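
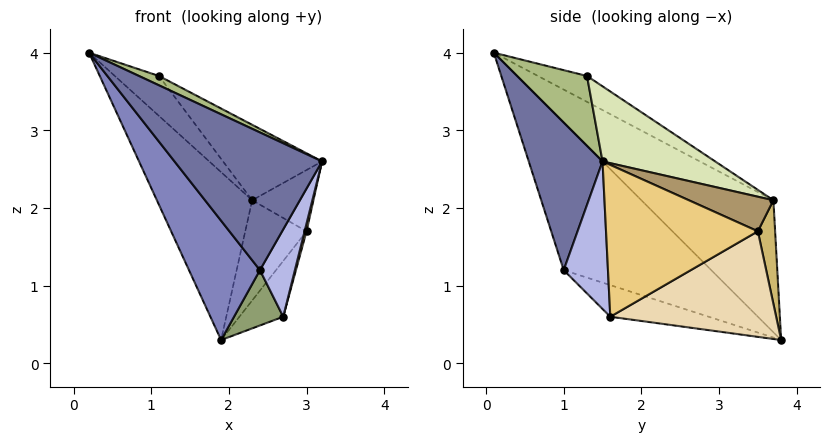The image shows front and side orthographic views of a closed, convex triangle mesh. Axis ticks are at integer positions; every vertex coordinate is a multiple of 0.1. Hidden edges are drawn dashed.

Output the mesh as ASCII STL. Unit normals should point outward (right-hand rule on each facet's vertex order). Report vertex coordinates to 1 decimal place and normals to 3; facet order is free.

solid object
 facet normal 0.446 -0.893 0.064
  outer loop
   vertex 2.4 1.0 1.2
   vertex 3.2 1.5 2.6
   vertex 0.2 0.1 4.0
  endloop
 endfacet
 facet normal -0.688 -0.331 -0.646
  outer loop
   vertex 2.4 1.0 1.2
   vertex 0.2 0.1 4.0
   vertex 1.9 3.8 0.3
  endloop
 endfacet
 facet normal -0.793 0.572 0.208
  outer loop
   vertex 2.3 3.7 2.1
   vertex 1.9 3.8 0.3
   vertex 0.2 0.1 4.0
  endloop
 endfacet
 facet normal 0.765 -0.604 -0.222
  outer loop
   vertex 2.7 1.6 0.6
   vertex 3.2 1.5 2.6
   vertex 2.4 1.0 1.2
  endloop
 endfacet
 facet normal -0.667 -0.333 -0.667
  outer loop
   vertex 2.7 1.6 0.6
   vertex 2.4 1.0 1.2
   vertex 1.9 3.8 0.3
  endloop
 endfacet
 facet normal 0.470 -0.134 0.873
  outer loop
   vertex 1.1 1.3 3.7
   vertex 0.2 0.1 4.0
   vertex 3.2 1.5 2.6
  endloop
 endfacet
 facet normal -0.679 0.611 0.407
  outer loop
   vertex 1.1 1.3 3.7
   vertex 2.3 3.7 2.1
   vertex 0.2 0.1 4.0
  endloop
 endfacet
 facet normal 0.406 0.357 0.841
  outer loop
   vertex 1.1 1.3 3.7
   vertex 3.2 1.5 2.6
   vertex 2.3 3.7 2.1
  endloop
 endfacet
 facet normal 0.538 0.390 0.747
  outer loop
   vertex 3.0 3.5 1.7
   vertex 2.3 3.7 2.1
   vertex 3.2 1.5 2.6
  endloop
 endfacet
 facet normal 0.271 0.963 -0.007
  outer loop
   vertex 3.0 3.5 1.7
   vertex 1.9 3.8 0.3
   vertex 2.3 3.7 2.1
  endloop
 endfacet
 facet normal 0.970 -0.012 -0.243
  outer loop
   vertex 3.0 3.5 1.7
   vertex 3.2 1.5 2.6
   vertex 2.7 1.6 0.6
  endloop
 endfacet
 facet normal 0.790 0.209 -0.576
  outer loop
   vertex 3.0 3.5 1.7
   vertex 2.7 1.6 0.6
   vertex 1.9 3.8 0.3
  endloop
 endfacet
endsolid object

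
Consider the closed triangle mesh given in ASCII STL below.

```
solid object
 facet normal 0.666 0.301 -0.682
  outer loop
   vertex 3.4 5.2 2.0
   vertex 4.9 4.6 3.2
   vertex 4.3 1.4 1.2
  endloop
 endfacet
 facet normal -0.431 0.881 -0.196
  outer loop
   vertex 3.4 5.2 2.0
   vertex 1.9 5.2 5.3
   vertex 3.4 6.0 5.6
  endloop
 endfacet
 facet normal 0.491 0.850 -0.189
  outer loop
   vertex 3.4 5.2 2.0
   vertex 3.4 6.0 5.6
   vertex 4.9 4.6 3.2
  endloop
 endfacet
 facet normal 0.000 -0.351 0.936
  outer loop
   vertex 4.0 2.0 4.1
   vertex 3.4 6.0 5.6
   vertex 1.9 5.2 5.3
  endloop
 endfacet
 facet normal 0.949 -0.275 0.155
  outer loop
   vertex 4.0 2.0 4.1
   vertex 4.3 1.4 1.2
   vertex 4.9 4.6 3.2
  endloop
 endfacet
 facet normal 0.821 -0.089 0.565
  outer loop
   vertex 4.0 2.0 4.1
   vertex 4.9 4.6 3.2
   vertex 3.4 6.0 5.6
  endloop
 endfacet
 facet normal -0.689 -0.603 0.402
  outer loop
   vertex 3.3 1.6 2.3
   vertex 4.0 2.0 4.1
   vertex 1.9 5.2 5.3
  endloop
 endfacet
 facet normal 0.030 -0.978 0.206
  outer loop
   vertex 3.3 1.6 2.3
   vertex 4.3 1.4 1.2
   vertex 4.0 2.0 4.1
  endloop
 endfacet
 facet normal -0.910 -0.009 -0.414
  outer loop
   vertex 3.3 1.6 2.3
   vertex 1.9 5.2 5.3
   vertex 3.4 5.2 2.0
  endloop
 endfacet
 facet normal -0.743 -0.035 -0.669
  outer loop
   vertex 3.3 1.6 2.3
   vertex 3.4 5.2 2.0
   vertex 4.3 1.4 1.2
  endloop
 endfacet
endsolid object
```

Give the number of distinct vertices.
7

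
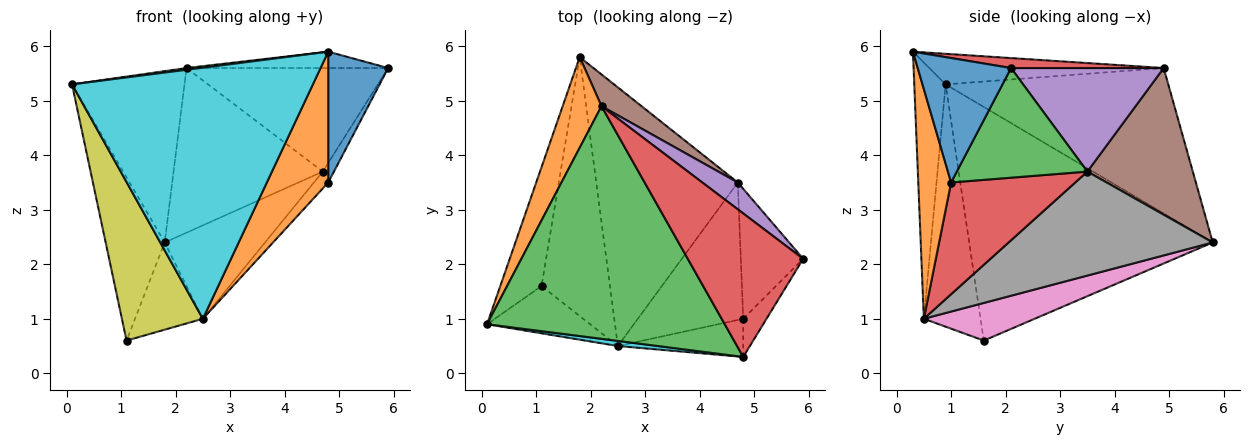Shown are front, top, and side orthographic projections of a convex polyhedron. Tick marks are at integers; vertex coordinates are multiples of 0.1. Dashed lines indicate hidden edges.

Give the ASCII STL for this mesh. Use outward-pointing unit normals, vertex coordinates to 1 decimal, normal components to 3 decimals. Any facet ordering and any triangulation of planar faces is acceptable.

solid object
 facet normal -0.958 0.232 -0.169
  outer loop
   vertex 1.1 1.6 0.6
   vertex 0.1 0.9 5.3
   vertex 1.8 5.8 2.4
  endloop
 endfacet
 facet normal -0.868 0.438 0.232
  outer loop
   vertex 2.2 4.9 5.6
   vertex 1.8 5.8 2.4
   vertex 0.1 0.9 5.3
  endloop
 endfacet
 facet normal -0.128 -0.007 0.992
  outer loop
   vertex 4.8 0.3 5.9
   vertex 2.2 4.9 5.6
   vertex 0.1 0.9 5.3
  endloop
 endfacet
 facet normal 0.085 0.113 0.990
  outer loop
   vertex 4.8 0.3 5.9
   vertex 5.9 2.1 5.6
   vertex 2.2 4.9 5.6
  endloop
 endfacet
 facet normal 0.591 0.781 0.202
  outer loop
   vertex 4.7 3.5 3.7
   vertex 2.2 4.9 5.6
   vertex 5.9 2.1 5.6
  endloop
 endfacet
 facet normal 0.570 0.807 0.156
  outer loop
   vertex 4.7 3.5 3.7
   vertex 1.8 5.8 2.4
   vertex 2.2 4.9 5.6
  endloop
 endfacet
 facet normal 0.462 0.283 -0.840
  outer loop
   vertex 2.5 0.5 1.0
   vertex 1.1 1.6 0.6
   vertex 1.8 5.8 2.4
  endloop
 endfacet
 facet normal 0.569 0.279 -0.774
  outer loop
   vertex 2.5 0.5 1.0
   vertex 1.8 5.8 2.4
   vertex 4.7 3.5 3.7
  endloop
 endfacet
 facet normal -0.557 -0.796 -0.237
  outer loop
   vertex 2.5 0.5 1.0
   vertex 0.1 0.9 5.3
   vertex 1.1 1.6 0.6
  endloop
 endfacet
 facet normal -0.129 -0.991 0.020
  outer loop
   vertex 2.5 0.5 1.0
   vertex 4.8 0.3 5.9
   vertex 0.1 0.9 5.3
  endloop
 endfacet
 facet normal 0.831 -0.534 -0.156
  outer loop
   vertex 4.8 1.0 3.5
   vertex 5.9 2.1 5.6
   vertex 4.8 0.3 5.9
  endloop
 endfacet
 facet normal 0.456 -0.854 -0.249
  outer loop
   vertex 4.8 1.0 3.5
   vertex 4.8 0.3 5.9
   vertex 2.5 0.5 1.0
  endloop
 endfacet
 facet normal 0.867 0.074 -0.493
  outer loop
   vertex 4.8 1.0 3.5
   vertex 4.7 3.5 3.7
   vertex 5.9 2.1 5.6
  endloop
 endfacet
 facet normal 0.725 0.084 -0.684
  outer loop
   vertex 4.8 1.0 3.5
   vertex 2.5 0.5 1.0
   vertex 4.7 3.5 3.7
  endloop
 endfacet
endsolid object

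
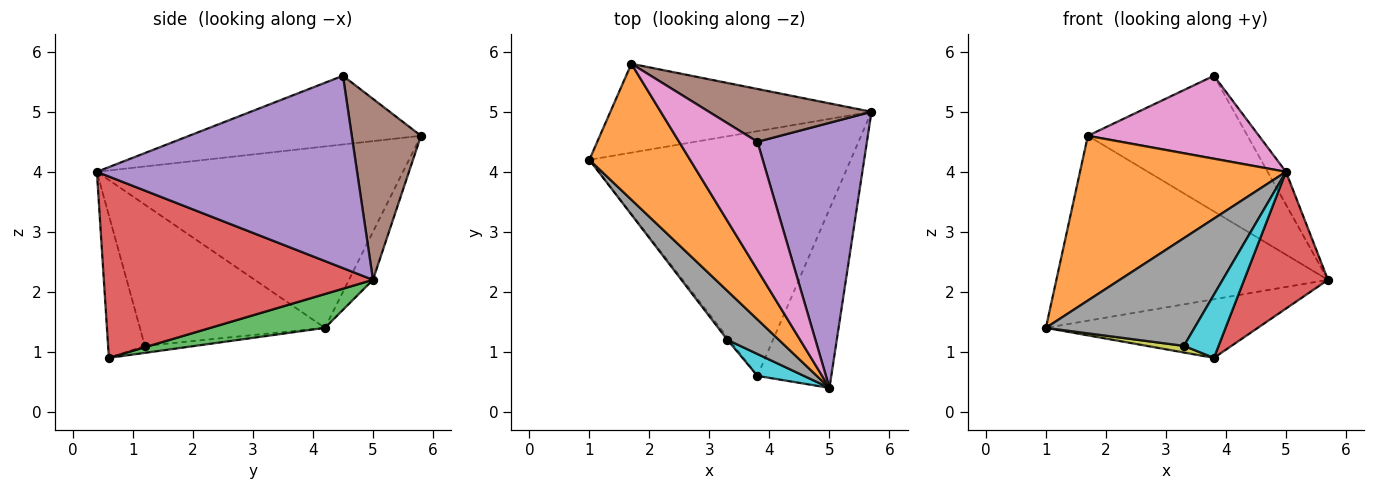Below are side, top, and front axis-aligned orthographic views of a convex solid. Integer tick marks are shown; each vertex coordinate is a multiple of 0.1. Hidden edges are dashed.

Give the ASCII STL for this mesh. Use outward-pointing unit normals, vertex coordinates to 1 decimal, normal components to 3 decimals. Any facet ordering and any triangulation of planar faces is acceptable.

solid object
 facet normal -0.079 0.898 -0.432
  outer loop
   vertex 1.7 5.8 4.6
   vertex 5.7 5.0 2.2
   vertex 1.0 4.2 1.4
  endloop
 endfacet
 facet normal -0.754 -0.507 0.418
  outer loop
   vertex 1.7 5.8 4.6
   vertex 1.0 4.2 1.4
   vertex 5.0 0.4 4.0
  endloop
 endfacet
 facet normal 0.125 0.231 -0.965
  outer loop
   vertex 3.8 0.6 0.9
   vertex 1.0 4.2 1.4
   vertex 5.7 5.0 2.2
  endloop
 endfacet
 facet normal 0.890 -0.277 -0.362
  outer loop
   vertex 3.8 0.6 0.9
   vertex 5.7 5.0 2.2
   vertex 5.0 0.4 4.0
  endloop
 endfacet
 facet normal 0.867 0.061 0.494
  outer loop
   vertex 3.8 4.5 5.6
   vertex 5.0 0.4 4.0
   vertex 5.7 5.0 2.2
  endloop
 endfacet
 facet normal 0.375 0.864 0.336
  outer loop
   vertex 3.8 4.5 5.6
   vertex 5.7 5.0 2.2
   vertex 1.7 5.8 4.6
  endloop
 endfacet
 facet normal -0.593 -0.437 0.676
  outer loop
   vertex 3.8 4.5 5.6
   vertex 1.7 5.8 4.6
   vertex 5.0 0.4 4.0
  endloop
 endfacet
 facet normal -0.750 -0.602 0.273
  outer loop
   vertex 3.3 1.2 1.1
   vertex 5.0 0.4 4.0
   vertex 1.0 4.2 1.4
  endloop
 endfacet
 facet normal -0.784 -0.579 -0.224
  outer loop
   vertex 3.3 1.2 1.1
   vertex 1.0 4.2 1.4
   vertex 3.8 0.6 0.9
  endloop
 endfacet
 facet normal -0.708 -0.667 0.231
  outer loop
   vertex 3.3 1.2 1.1
   vertex 3.8 0.6 0.9
   vertex 5.0 0.4 4.0
  endloop
 endfacet
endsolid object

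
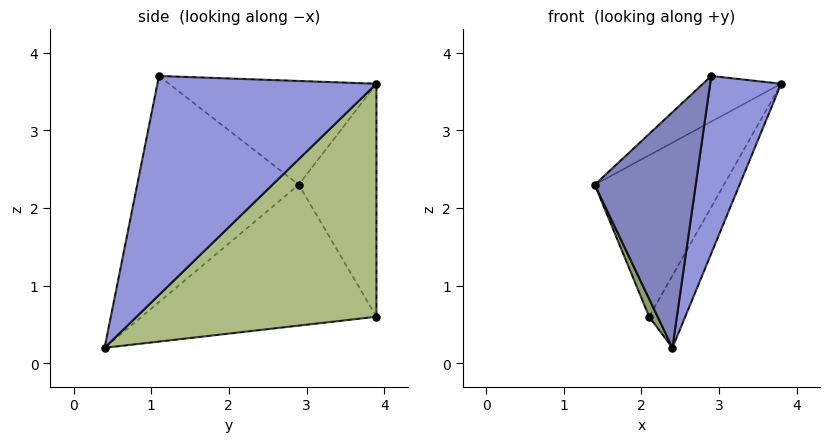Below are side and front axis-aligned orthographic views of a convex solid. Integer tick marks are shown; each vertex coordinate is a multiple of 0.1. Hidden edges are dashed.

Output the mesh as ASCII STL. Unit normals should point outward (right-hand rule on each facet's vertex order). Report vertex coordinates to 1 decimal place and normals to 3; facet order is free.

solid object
 facet normal -0.530 0.200 0.824
  outer loop
   vertex 2.9 1.1 3.7
   vertex 3.8 3.9 3.6
   vertex 1.4 2.9 2.3
  endloop
 endfacet
 facet normal -0.827 -0.517 0.222
  outer loop
   vertex 2.9 1.1 3.7
   vertex 1.4 2.9 2.3
   vertex 2.4 0.4 0.2
  endloop
 endfacet
 facet normal 0.949 -0.308 -0.074
  outer loop
   vertex 2.9 1.1 3.7
   vertex 2.4 0.4 0.2
   vertex 3.8 3.9 3.6
  endloop
 endfacet
 facet normal -0.495 0.823 0.280
  outer loop
   vertex 2.1 3.9 0.6
   vertex 1.4 2.9 2.3
   vertex 3.8 3.9 3.6
  endloop
 endfacet
 facet normal -0.917 -0.033 -0.397
  outer loop
   vertex 2.1 3.9 0.6
   vertex 2.4 0.4 0.2
   vertex 1.4 2.9 2.3
  endloop
 endfacet
 facet normal 0.863 0.130 -0.489
  outer loop
   vertex 2.1 3.9 0.6
   vertex 3.8 3.9 3.6
   vertex 2.4 0.4 0.2
  endloop
 endfacet
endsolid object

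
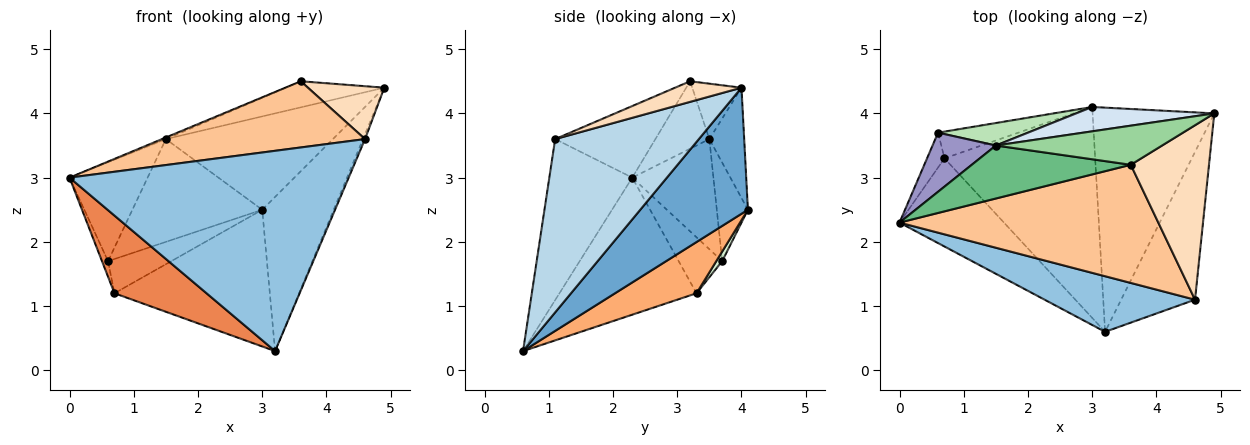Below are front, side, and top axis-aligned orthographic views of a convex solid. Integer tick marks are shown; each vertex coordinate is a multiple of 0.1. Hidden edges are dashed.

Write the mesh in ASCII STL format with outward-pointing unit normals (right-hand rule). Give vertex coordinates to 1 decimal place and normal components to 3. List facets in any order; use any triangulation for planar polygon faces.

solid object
 facet normal 0.649 0.431 -0.627
  outer loop
   vertex 3.0 4.1 2.5
   vertex 4.9 4.0 4.4
   vertex 3.2 0.6 0.3
  endloop
 endfacet
 facet normal -0.275 -0.926 0.257
  outer loop
   vertex 4.6 1.1 3.6
   vertex 0.0 2.3 3.0
   vertex 3.2 0.6 0.3
  endloop
 endfacet
 facet normal 0.920 0.013 -0.392
  outer loop
   vertex 4.6 1.1 3.6
   vertex 3.2 0.6 0.3
   vertex 4.9 4.0 4.4
  endloop
 endfacet
 facet normal -0.198 0.948 0.248
  outer loop
   vertex 1.5 3.5 3.6
   vertex 4.9 4.0 4.4
   vertex 3.0 4.1 2.5
  endloop
 endfacet
 facet normal -0.701 -0.471 -0.535
  outer loop
   vertex 0.7 3.3 1.2
   vertex 3.2 0.6 0.3
   vertex 0.0 2.3 3.0
  endloop
 endfacet
 facet normal 0.274 0.523 -0.807
  outer loop
   vertex 0.7 3.3 1.2
   vertex 3.0 4.1 2.5
   vertex 3.2 0.6 0.3
  endloop
 endfacet
 facet normal -0.235 -0.475 0.848
  outer loop
   vertex 3.6 3.2 4.5
   vertex 0.0 2.3 3.0
   vertex 4.6 1.1 3.6
  endloop
 endfacet
 facet normal 0.244 -0.281 0.928
  outer loop
   vertex 3.6 3.2 4.5
   vertex 4.6 1.1 3.6
   vertex 4.9 4.0 4.4
  endloop
 endfacet
 facet normal -0.390 0.028 0.920
  outer loop
   vertex 3.6 3.2 4.5
   vertex 1.5 3.5 3.6
   vertex 0.0 2.3 3.0
  endloop
 endfacet
 facet normal -0.267 0.535 0.802
  outer loop
   vertex 3.6 3.2 4.5
   vertex 4.9 4.0 4.4
   vertex 1.5 3.5 3.6
  endloop
 endfacet
 facet normal -0.228 0.951 0.208
  outer loop
   vertex 0.6 3.7 1.7
   vertex 1.5 3.5 3.6
   vertex 3.0 4.1 2.5
  endloop
 endfacet
 facet normal 0.074 0.786 -0.614
  outer loop
   vertex 0.6 3.7 1.7
   vertex 3.0 4.1 2.5
   vertex 0.7 3.3 1.2
  endloop
 endfacet
 facet normal -0.666 0.641 0.383
  outer loop
   vertex 0.6 3.7 1.7
   vertex 0.0 2.3 3.0
   vertex 1.5 3.5 3.6
  endloop
 endfacet
 facet normal -0.946 0.132 -0.295
  outer loop
   vertex 0.6 3.7 1.7
   vertex 0.7 3.3 1.2
   vertex 0.0 2.3 3.0
  endloop
 endfacet
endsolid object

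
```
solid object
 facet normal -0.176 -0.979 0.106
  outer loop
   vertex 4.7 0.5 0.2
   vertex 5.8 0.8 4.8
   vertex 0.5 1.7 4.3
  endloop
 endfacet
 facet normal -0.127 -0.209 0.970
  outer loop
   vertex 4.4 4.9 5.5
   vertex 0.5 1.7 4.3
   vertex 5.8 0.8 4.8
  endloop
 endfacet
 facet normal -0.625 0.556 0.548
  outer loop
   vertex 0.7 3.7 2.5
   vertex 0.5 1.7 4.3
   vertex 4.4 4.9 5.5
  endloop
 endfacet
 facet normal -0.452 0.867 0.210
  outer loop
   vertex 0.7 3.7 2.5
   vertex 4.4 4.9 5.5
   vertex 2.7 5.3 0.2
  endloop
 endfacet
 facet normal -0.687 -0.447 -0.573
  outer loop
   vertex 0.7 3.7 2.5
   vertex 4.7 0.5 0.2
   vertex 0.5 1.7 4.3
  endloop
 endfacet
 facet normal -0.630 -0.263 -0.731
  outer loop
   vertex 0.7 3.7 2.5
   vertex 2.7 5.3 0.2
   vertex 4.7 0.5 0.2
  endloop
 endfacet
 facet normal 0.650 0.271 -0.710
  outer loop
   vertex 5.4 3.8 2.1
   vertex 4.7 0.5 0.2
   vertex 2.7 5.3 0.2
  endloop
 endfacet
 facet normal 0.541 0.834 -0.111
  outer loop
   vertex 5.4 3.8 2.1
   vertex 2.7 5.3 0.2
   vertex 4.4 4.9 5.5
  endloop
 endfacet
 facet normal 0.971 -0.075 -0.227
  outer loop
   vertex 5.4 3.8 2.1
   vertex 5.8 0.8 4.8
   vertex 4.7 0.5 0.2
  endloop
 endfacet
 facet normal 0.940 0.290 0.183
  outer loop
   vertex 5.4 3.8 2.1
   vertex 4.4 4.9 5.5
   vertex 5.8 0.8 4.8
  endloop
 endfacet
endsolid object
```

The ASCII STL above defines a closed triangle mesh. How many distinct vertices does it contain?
7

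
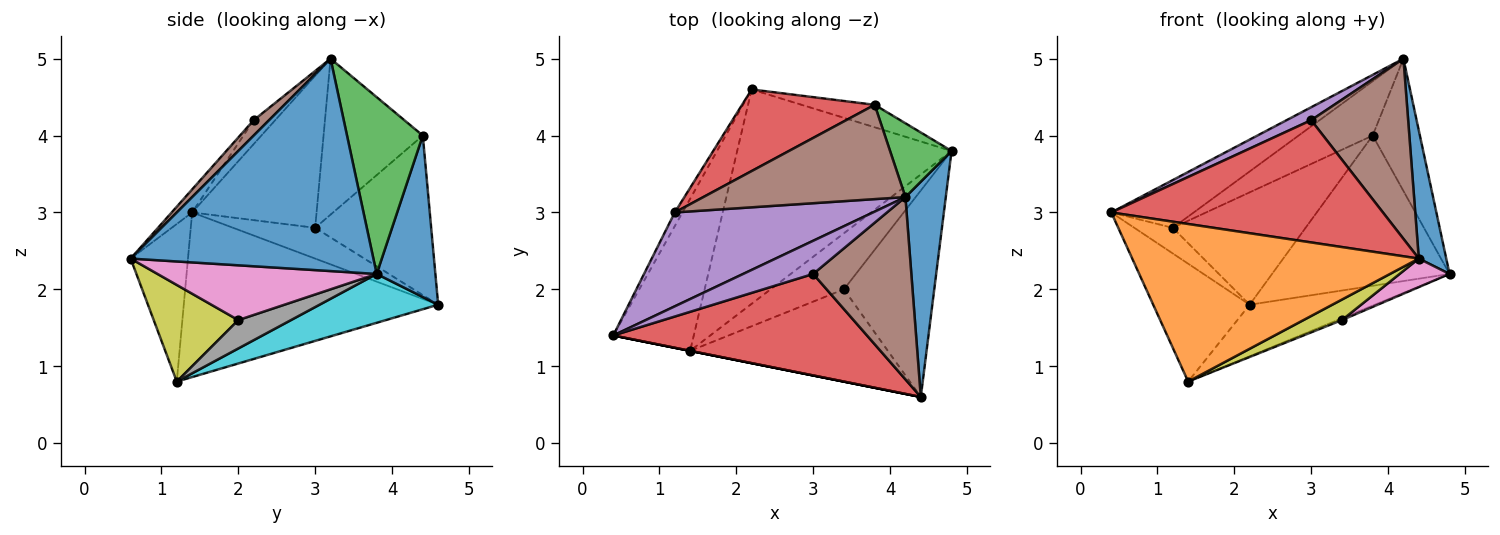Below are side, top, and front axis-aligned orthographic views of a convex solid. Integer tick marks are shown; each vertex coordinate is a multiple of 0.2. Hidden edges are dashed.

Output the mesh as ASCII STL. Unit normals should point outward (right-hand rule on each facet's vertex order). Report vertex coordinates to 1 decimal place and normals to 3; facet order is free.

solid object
 facet normal 0.976 -0.110 0.186
  outer loop
   vertex 4.2 3.2 5.0
   vertex 4.4 0.6 2.4
   vertex 4.8 3.8 2.2
  endloop
 endfacet
 facet normal -0.196 -0.981 0.000
  outer loop
   vertex 1.4 1.2 0.8
   vertex 4.4 0.6 2.4
   vertex 0.4 1.4 3.0
  endloop
 endfacet
 facet normal 0.814 0.507 0.283
  outer loop
   vertex 3.8 4.4 4.0
   vertex 4.2 3.2 5.0
   vertex 4.8 3.8 2.2
  endloop
 endfacet
 facet normal -0.058 -0.768 0.638
  outer loop
   vertex 3.0 2.2 4.2
   vertex 0.4 1.4 3.0
   vertex 4.4 0.6 2.4
  endloop
 endfacet
 facet normal -0.303 -0.346 0.888
  outer loop
   vertex 3.0 2.2 4.2
   vertex 4.2 3.2 5.0
   vertex 0.4 1.4 3.0
  endloop
 endfacet
 facet normal 0.111 -0.698 0.707
  outer loop
   vertex 3.0 2.2 4.2
   vertex 4.4 0.6 2.4
   vertex 4.2 3.2 5.0
  endloop
 endfacet
 facet normal 0.515 -0.117 -0.849
  outer loop
   vertex 3.4 2.0 1.6
   vertex 4.8 3.8 2.2
   vertex 4.4 0.6 2.4
  endloop
 endfacet
 facet normal 0.361 0.030 -0.932
  outer loop
   vertex 3.4 2.0 1.6
   vertex 1.4 1.2 0.8
   vertex 4.8 3.8 2.2
  endloop
 endfacet
 facet normal 0.431 -0.196 -0.881
  outer loop
   vertex 3.4 2.0 1.6
   vertex 4.4 0.6 2.4
   vertex 1.4 1.2 0.8
  endloop
 endfacet
 facet normal 0.216 0.228 -0.949
  outer loop
   vertex 2.2 4.6 1.8
   vertex 4.8 3.8 2.2
   vertex 1.4 1.2 0.8
  endloop
 endfacet
 facet normal 0.311 0.940 -0.141
  outer loop
   vertex 2.2 4.6 1.8
   vertex 3.8 4.4 4.0
   vertex 4.8 3.8 2.2
  endloop
 endfacet
 facet normal -0.850 0.322 -0.416
  outer loop
   vertex 2.2 4.6 1.8
   vertex 1.4 1.2 0.8
   vertex 0.4 1.4 3.0
  endloop
 endfacet
 facet normal -0.883 0.414 -0.221
  outer loop
   vertex 1.2 3.0 2.8
   vertex 2.2 4.6 1.8
   vertex 0.4 1.4 3.0
  endloop
 endfacet
 facet normal -0.577 0.661 0.480
  outer loop
   vertex 1.2 3.0 2.8
   vertex 3.8 4.4 4.0
   vertex 2.2 4.6 1.8
  endloop
 endfacet
 facet normal -0.564 0.374 0.736
  outer loop
   vertex 1.2 3.0 2.8
   vertex 0.4 1.4 3.0
   vertex 4.2 3.2 5.0
  endloop
 endfacet
 facet normal -0.556 0.415 0.720
  outer loop
   vertex 1.2 3.0 2.8
   vertex 4.2 3.2 5.0
   vertex 3.8 4.4 4.0
  endloop
 endfacet
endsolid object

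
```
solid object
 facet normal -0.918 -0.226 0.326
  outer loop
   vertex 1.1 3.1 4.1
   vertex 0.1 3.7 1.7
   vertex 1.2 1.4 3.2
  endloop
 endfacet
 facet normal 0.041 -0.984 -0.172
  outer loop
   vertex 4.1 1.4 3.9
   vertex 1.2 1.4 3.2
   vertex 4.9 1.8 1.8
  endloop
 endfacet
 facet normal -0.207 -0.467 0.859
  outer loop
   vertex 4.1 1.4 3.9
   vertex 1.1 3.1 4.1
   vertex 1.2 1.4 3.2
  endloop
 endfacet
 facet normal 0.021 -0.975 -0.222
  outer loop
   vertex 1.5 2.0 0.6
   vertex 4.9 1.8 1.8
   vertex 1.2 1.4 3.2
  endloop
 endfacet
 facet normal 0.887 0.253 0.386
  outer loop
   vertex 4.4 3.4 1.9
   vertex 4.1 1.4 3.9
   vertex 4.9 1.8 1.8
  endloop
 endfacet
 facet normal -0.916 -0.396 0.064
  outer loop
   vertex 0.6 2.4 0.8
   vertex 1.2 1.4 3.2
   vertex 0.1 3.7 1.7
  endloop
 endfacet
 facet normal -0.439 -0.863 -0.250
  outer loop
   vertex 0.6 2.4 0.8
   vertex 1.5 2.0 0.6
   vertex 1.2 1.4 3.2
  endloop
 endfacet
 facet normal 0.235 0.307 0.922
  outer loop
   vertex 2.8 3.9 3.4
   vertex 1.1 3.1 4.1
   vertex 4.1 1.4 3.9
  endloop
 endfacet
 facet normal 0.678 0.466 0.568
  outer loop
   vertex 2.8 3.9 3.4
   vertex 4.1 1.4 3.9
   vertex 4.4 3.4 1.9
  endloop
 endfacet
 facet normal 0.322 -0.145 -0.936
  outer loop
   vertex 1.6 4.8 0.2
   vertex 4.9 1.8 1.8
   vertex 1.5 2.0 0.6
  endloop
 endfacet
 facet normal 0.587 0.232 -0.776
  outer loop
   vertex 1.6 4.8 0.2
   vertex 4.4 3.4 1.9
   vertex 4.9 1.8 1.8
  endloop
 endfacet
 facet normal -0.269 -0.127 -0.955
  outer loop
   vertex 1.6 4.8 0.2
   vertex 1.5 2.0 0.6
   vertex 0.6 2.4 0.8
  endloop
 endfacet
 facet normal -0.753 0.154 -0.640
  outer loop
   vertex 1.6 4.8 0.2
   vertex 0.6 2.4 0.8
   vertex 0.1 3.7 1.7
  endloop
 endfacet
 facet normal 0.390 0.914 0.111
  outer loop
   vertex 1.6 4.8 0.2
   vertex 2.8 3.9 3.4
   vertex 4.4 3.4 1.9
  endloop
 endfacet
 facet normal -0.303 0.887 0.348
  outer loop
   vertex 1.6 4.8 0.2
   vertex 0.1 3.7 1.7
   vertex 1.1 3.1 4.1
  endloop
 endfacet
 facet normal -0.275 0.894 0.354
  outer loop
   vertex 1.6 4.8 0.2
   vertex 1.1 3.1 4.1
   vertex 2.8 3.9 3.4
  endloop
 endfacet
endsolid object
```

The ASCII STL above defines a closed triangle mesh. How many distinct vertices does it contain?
10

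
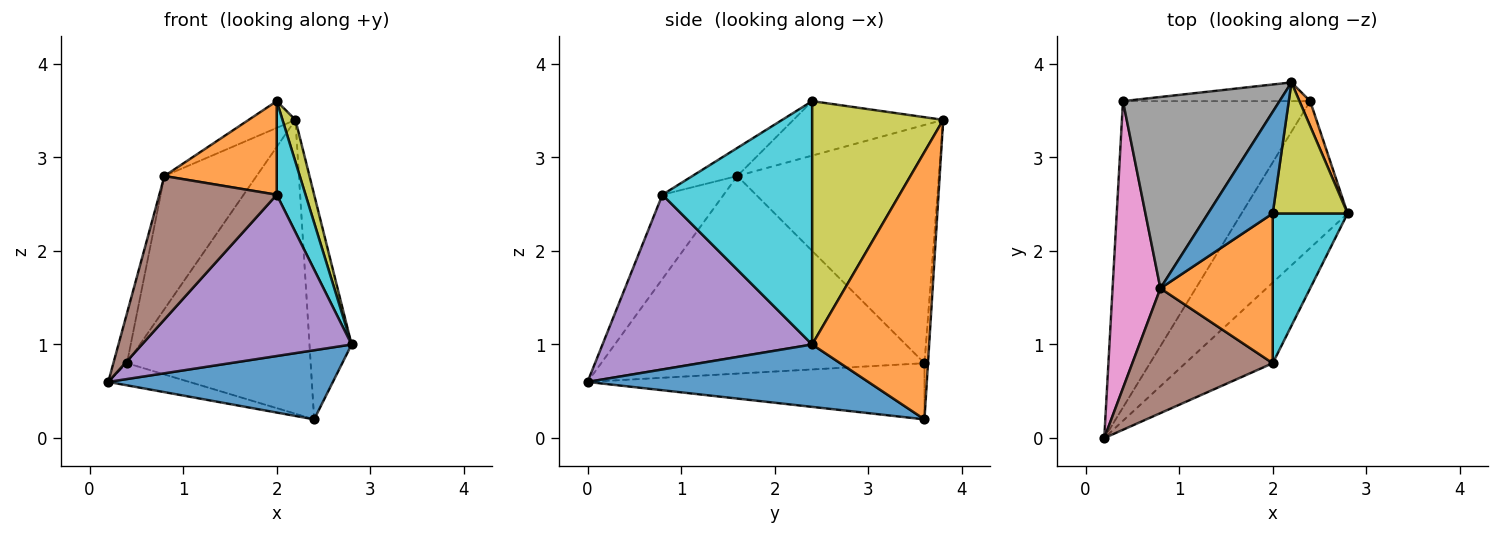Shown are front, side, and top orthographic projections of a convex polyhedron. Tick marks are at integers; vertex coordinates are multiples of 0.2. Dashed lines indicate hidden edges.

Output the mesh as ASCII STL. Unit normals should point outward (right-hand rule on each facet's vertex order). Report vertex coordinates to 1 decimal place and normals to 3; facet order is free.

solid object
 facet normal 0.470 -0.376 -0.799
  outer loop
   vertex 2.4 3.6 0.2
   vertex 2.8 2.4 1.0
   vertex 0.2 0.0 0.6
  endloop
 endfacet
 facet normal 0.940 0.338 0.038
  outer loop
   vertex 2.4 3.6 0.2
   vertex 2.2 3.8 3.4
   vertex 2.8 2.4 1.0
  endloop
 endfacet
 facet normal -0.287 0.069 -0.956
  outer loop
   vertex 0.4 3.6 0.8
   vertex 2.4 3.6 0.2
   vertex 0.2 0.0 0.6
  endloop
 endfacet
 facet normal -0.019 0.998 -0.064
  outer loop
   vertex 0.4 3.6 0.8
   vertex 2.2 3.8 3.4
   vertex 2.4 3.6 0.2
  endloop
 endfacet
 facet normal 0.667 -0.667 -0.333
  outer loop
   vertex 2.0 0.8 2.6
   vertex 0.2 0.0 0.6
   vertex 2.8 2.4 1.0
  endloop
 endfacet
 facet normal -0.366 -0.702 0.611
  outer loop
   vertex 0.8 1.6 2.8
   vertex 0.2 0.0 0.6
   vertex 2.0 0.8 2.6
  endloop
 endfacet
 facet normal -0.971 0.041 0.235
  outer loop
   vertex 0.8 1.6 2.8
   vertex 0.4 3.6 0.8
   vertex 0.2 0.0 0.6
  endloop
 endfacet
 facet normal -0.781 0.357 0.513
  outer loop
   vertex 0.8 1.6 2.8
   vertex 2.2 3.8 3.4
   vertex 0.4 3.6 0.8
  endloop
 endfacet
 facet normal 0.952 -0.094 0.293
  outer loop
   vertex 2.0 2.4 3.6
   vertex 2.8 2.4 1.0
   vertex 2.2 3.8 3.4
  endloop
 endfacet
 facet normal 0.940 -0.181 0.289
  outer loop
   vertex 2.0 2.4 3.6
   vertex 2.0 0.8 2.6
   vertex 2.8 2.4 1.0
  endloop
 endfacet
 facet normal -0.631 0.197 0.750
  outer loop
   vertex 2.0 2.4 3.6
   vertex 2.2 3.8 3.4
   vertex 0.8 1.6 2.8
  endloop
 endfacet
 facet normal -0.207 -0.518 0.830
  outer loop
   vertex 2.0 2.4 3.6
   vertex 0.8 1.6 2.8
   vertex 2.0 0.8 2.6
  endloop
 endfacet
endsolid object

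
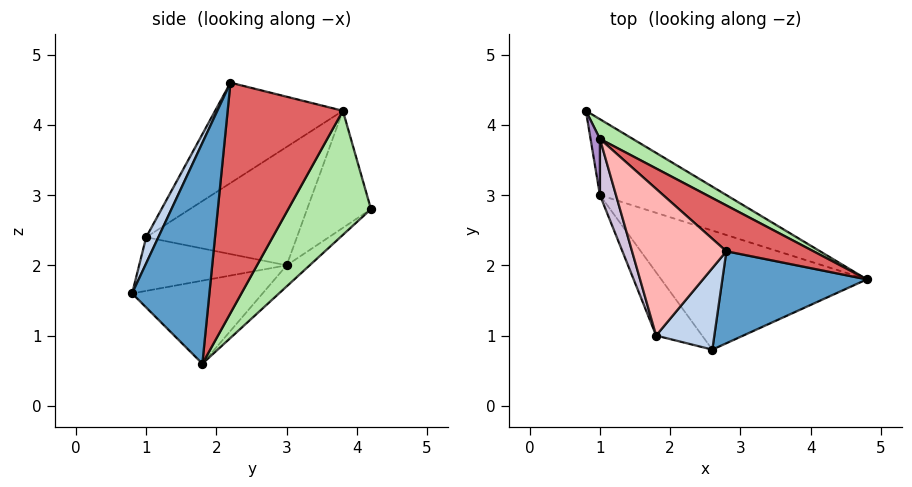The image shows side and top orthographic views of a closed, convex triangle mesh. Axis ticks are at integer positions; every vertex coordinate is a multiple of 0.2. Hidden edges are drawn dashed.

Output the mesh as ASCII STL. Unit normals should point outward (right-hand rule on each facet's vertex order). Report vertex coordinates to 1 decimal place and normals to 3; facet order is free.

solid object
 facet normal 0.512 -0.791 0.335
  outer loop
   vertex 2.8 2.2 4.6
   vertex 2.6 0.8 1.6
   vertex 4.8 1.8 0.6
  endloop
 endfacet
 facet normal 0.182 -0.896 0.406
  outer loop
   vertex 1.8 1.0 2.4
   vertex 2.6 0.8 1.6
   vertex 2.8 2.2 4.6
  endloop
 endfacet
 facet normal -0.139 0.533 -0.835
  outer loop
   vertex 1.0 3.0 2.0
   vertex 0.8 4.2 2.8
   vertex 4.8 1.8 0.6
  endloop
 endfacet
 facet normal -0.372 -0.103 -0.922
  outer loop
   vertex 1.0 3.0 2.0
   vertex 4.8 1.8 0.6
   vertex 2.6 0.8 1.6
  endloop
 endfacet
 facet normal -0.697 -0.398 -0.597
  outer loop
   vertex 1.0 3.0 2.0
   vertex 2.6 0.8 1.6
   vertex 1.8 1.0 2.4
  endloop
 endfacet
 facet normal 0.568 0.809 0.150
  outer loop
   vertex 1.0 3.8 4.2
   vertex 4.8 1.8 0.6
   vertex 0.8 4.2 2.8
  endloop
 endfacet
 facet normal 0.617 0.752 0.233
  outer loop
   vertex 1.0 3.8 4.2
   vertex 2.8 2.2 4.6
   vertex 4.8 1.8 0.6
  endloop
 endfacet
 facet normal -0.611 -0.544 0.575
  outer loop
   vertex 1.0 3.8 4.2
   vertex 1.8 1.0 2.4
   vertex 2.8 2.2 4.6
  endloop
 endfacet
 facet normal -0.974 -0.214 0.078
  outer loop
   vertex 1.0 3.8 4.2
   vertex 0.8 4.2 2.8
   vertex 1.0 3.0 2.0
  endloop
 endfacet
 facet normal -0.930 -0.347 0.126
  outer loop
   vertex 1.0 3.8 4.2
   vertex 1.0 3.0 2.0
   vertex 1.8 1.0 2.4
  endloop
 endfacet
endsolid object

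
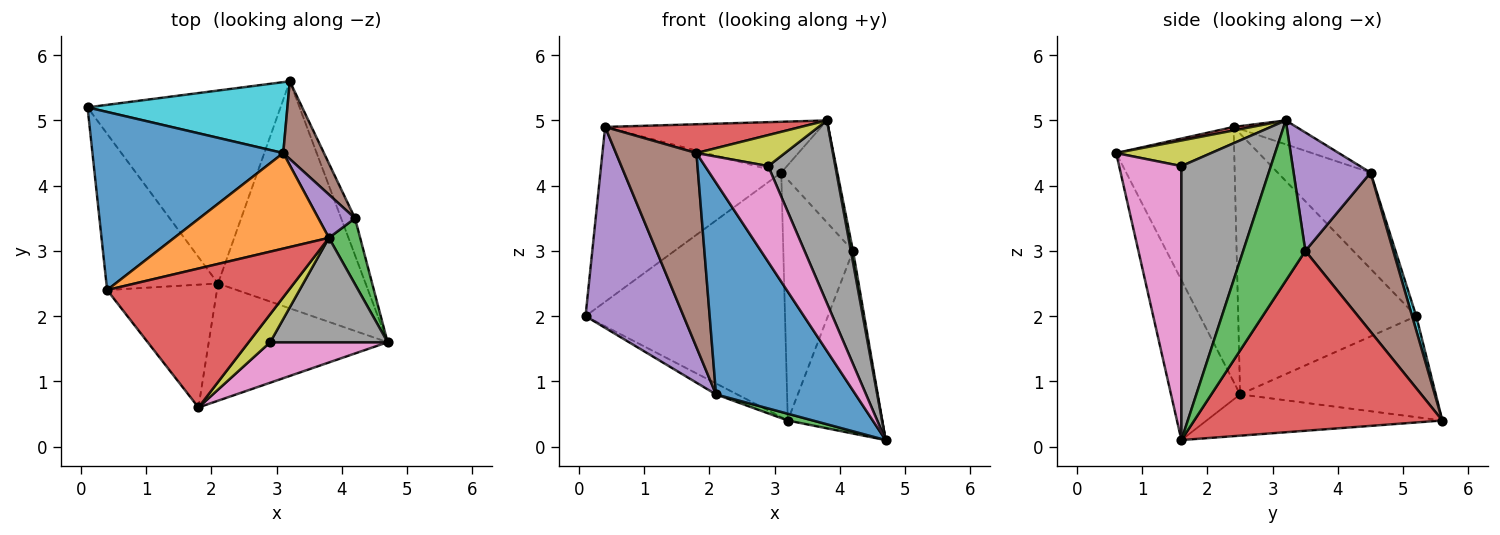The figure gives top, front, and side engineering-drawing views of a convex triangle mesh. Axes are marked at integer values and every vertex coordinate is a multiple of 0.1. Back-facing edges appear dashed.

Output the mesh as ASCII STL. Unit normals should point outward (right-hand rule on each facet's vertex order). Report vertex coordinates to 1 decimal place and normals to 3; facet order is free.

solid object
 facet normal -0.398 -0.803 -0.444
  outer loop
   vertex 2.1 2.5 0.8
   vertex 4.7 1.6 0.1
   vertex 1.8 0.6 4.5
  endloop
 endfacet
 facet normal -0.463 0.050 -0.885
  outer loop
   vertex 2.1 2.5 0.8
   vertex 0.1 5.2 2.0
   vertex 3.2 5.6 0.4
  endloop
 endfacet
 facet normal -0.269 -0.029 -0.963
  outer loop
   vertex 2.1 2.5 0.8
   vertex 3.2 5.6 0.4
   vertex 4.7 1.6 0.1
  endloop
 endfacet
 facet normal 0.019 -0.203 0.979
  outer loop
   vertex 0.4 2.4 4.9
   vertex 1.8 0.6 4.5
   vertex 3.8 3.2 5.0
  endloop
 endfacet
 facet normal -0.820 -0.452 -0.351
  outer loop
   vertex 0.4 2.4 4.9
   vertex 0.1 5.2 2.0
   vertex 2.1 2.5 0.8
  endloop
 endfacet
 facet normal -0.778 -0.531 -0.336
  outer loop
   vertex 0.4 2.4 4.9
   vertex 2.1 2.5 0.8
   vertex 1.8 0.6 4.5
  endloop
 endfacet
 facet normal 0.672 -0.682 0.288
  outer loop
   vertex 2.9 1.6 4.3
   vertex 1.8 0.6 4.5
   vertex 4.7 1.6 0.1
  endloop
 endfacet
 facet normal 0.757 -0.568 0.324
  outer loop
   vertex 2.9 1.6 4.3
   vertex 4.7 1.6 0.1
   vertex 3.8 3.2 5.0
  endloop
 endfacet
 facet normal 0.623 -0.580 0.525
  outer loop
   vertex 2.9 1.6 4.3
   vertex 3.8 3.2 5.0
   vertex 1.8 0.6 4.5
  endloop
 endfacet
 facet normal 0.020 0.960 0.278
  outer loop
   vertex 3.1 4.5 4.2
   vertex 3.2 5.6 0.4
   vertex 0.1 5.2 2.0
  endloop
 endfacet
 facet normal -0.339 0.659 0.671
  outer loop
   vertex 3.1 4.5 4.2
   vertex 0.1 5.2 2.0
   vertex 0.4 2.4 4.9
  endloop
 endfacet
 facet normal -0.135 0.465 0.875
  outer loop
   vertex 3.1 4.5 4.2
   vertex 0.4 2.4 4.9
   vertex 3.8 3.2 5.0
  endloop
 endfacet
 facet normal 0.981 -0.034 0.191
  outer loop
   vertex 4.2 3.5 3.0
   vertex 3.8 3.2 5.0
   vertex 4.7 1.6 0.1
  endloop
 endfacet
 facet normal 0.932 0.355 -0.072
  outer loop
   vertex 4.2 3.5 3.0
   vertex 4.7 1.6 0.1
   vertex 3.2 5.6 0.4
  endloop
 endfacet
 facet normal 0.784 0.571 0.243
  outer loop
   vertex 4.2 3.5 3.0
   vertex 3.1 4.5 4.2
   vertex 3.8 3.2 5.0
  endloop
 endfacet
 facet normal 0.768 0.609 0.197
  outer loop
   vertex 4.2 3.5 3.0
   vertex 3.2 5.6 0.4
   vertex 3.1 4.5 4.2
  endloop
 endfacet
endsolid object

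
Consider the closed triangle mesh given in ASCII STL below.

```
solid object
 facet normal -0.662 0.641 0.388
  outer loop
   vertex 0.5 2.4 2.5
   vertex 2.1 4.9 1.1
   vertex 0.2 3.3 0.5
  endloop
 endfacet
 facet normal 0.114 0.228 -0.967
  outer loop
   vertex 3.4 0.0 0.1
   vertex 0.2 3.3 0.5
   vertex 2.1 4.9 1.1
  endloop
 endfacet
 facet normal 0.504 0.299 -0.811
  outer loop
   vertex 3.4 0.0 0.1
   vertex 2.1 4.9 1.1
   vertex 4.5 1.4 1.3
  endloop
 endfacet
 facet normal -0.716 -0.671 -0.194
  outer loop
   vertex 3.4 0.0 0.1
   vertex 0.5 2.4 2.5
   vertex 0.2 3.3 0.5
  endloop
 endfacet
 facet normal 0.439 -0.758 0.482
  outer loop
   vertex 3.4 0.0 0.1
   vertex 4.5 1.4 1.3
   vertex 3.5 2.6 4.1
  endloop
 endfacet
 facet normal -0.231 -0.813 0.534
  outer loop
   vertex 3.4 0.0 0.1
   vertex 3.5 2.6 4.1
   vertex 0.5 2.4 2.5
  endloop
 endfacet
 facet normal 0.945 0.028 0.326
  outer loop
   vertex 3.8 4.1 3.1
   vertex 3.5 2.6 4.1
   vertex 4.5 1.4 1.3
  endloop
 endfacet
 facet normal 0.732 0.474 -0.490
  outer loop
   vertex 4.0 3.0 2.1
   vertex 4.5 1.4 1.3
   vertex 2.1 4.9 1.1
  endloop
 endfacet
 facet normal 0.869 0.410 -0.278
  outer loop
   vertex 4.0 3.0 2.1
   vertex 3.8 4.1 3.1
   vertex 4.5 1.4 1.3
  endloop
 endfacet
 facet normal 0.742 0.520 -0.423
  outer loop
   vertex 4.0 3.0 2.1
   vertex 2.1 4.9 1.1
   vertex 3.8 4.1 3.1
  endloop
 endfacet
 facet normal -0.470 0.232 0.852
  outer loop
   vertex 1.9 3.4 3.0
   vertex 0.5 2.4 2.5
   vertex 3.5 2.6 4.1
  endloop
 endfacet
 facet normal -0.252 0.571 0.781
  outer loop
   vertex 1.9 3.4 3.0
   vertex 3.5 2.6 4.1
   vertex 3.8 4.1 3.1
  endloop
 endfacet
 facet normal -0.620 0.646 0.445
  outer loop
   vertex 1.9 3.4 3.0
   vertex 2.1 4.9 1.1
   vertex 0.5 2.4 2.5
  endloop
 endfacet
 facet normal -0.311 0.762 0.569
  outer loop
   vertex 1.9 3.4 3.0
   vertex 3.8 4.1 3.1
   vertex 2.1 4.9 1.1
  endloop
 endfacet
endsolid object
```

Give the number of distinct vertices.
9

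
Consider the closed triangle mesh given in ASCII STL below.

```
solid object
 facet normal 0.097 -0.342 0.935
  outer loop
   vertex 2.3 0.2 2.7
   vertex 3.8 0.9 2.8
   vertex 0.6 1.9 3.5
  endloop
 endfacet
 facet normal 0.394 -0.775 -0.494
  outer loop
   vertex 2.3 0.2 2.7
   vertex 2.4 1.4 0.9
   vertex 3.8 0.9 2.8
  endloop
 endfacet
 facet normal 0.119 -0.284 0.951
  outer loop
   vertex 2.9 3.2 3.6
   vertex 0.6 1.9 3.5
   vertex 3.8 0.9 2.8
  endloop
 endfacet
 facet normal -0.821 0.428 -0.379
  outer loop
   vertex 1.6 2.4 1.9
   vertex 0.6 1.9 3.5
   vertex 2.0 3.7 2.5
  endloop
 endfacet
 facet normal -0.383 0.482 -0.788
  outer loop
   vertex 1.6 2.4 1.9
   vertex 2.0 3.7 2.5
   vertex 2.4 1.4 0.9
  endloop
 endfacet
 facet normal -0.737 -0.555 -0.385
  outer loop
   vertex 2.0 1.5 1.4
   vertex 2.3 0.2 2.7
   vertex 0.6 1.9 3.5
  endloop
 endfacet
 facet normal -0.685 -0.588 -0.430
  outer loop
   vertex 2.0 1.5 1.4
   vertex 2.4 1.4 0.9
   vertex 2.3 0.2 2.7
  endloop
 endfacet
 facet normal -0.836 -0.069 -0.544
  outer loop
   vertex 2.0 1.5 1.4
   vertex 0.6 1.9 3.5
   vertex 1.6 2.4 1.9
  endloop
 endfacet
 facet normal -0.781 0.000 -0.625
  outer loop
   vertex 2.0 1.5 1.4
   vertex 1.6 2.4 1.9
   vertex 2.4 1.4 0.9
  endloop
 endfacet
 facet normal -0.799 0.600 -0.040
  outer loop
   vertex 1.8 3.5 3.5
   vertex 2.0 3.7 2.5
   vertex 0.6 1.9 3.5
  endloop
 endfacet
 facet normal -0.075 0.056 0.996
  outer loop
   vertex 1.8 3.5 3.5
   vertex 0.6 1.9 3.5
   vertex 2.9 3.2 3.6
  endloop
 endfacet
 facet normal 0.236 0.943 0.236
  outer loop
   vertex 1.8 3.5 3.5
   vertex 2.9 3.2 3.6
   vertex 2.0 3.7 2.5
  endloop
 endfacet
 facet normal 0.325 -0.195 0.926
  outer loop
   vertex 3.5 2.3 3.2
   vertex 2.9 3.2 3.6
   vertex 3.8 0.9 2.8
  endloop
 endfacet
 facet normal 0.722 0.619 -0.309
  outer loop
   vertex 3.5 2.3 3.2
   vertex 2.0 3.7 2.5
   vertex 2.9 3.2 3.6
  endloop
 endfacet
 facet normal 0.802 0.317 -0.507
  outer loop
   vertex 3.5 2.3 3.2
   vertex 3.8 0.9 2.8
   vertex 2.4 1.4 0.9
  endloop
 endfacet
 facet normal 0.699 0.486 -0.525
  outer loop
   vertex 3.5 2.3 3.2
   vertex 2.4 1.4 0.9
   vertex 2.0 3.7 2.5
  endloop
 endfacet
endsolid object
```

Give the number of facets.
16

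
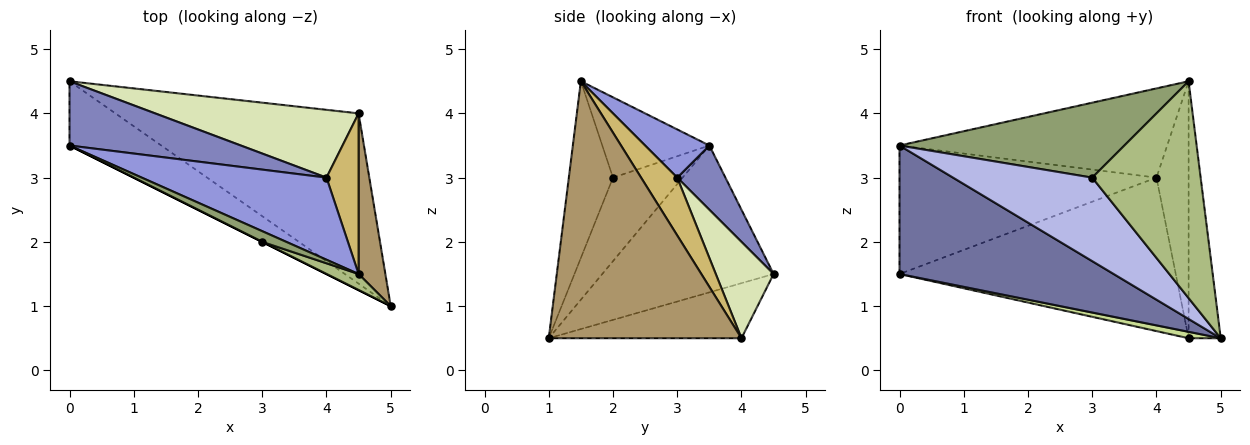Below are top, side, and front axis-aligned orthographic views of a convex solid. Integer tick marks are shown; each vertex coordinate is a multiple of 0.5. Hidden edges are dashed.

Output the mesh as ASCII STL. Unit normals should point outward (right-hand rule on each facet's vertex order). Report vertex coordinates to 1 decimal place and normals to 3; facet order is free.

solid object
 facet normal -0.582 -0.727 -0.364
  outer loop
   vertex 0.0 4.5 1.5
   vertex 5.0 1.0 0.5
   vertex 0.0 3.5 3.5
  endloop
 endfacet
 facet normal 0.165 0.882 0.441
  outer loop
   vertex 4.0 3.0 3.0
   vertex 0.0 4.5 1.5
   vertex 0.0 3.5 3.5
  endloop
 endfacet
 facet normal 0.174 0.725 0.667
  outer loop
   vertex 4.0 3.0 3.0
   vertex 0.0 3.5 3.5
   vertex 4.5 1.5 4.5
  endloop
 endfacet
 facet normal -0.447 -0.894 0.000
  outer loop
   vertex 3.0 2.0 3.0
   vertex 0.0 3.5 3.5
   vertex 5.0 1.0 0.5
  endloop
 endfacet
 facet normal -0.426 -0.895 0.128
  outer loop
   vertex 3.0 2.0 3.0
   vertex 4.5 1.5 4.5
   vertex 0.0 3.5 3.5
  endloop
 endfacet
 facet normal -0.376 -0.924 0.068
  outer loop
   vertex 3.0 2.0 3.0
   vertex 5.0 1.0 0.5
   vertex 4.5 1.5 4.5
  endloop
 endfacet
 facet normal -0.221 -0.037 -0.975
  outer loop
   vertex 4.5 4.0 0.5
   vertex 5.0 1.0 0.5
   vertex 0.0 4.5 1.5
  endloop
 endfacet
 facet normal 0.188 0.898 0.397
  outer loop
   vertex 4.5 4.0 0.5
   vertex 0.0 4.5 1.5
   vertex 4.0 3.0 3.0
  endloop
 endfacet
 facet normal 0.981 0.164 0.102
  outer loop
   vertex 4.5 4.0 0.5
   vertex 4.5 1.5 4.5
   vertex 5.0 1.0 0.5
  endloop
 endfacet
 facet normal 0.690 0.614 0.383
  outer loop
   vertex 4.5 4.0 0.5
   vertex 4.0 3.0 3.0
   vertex 4.5 1.5 4.5
  endloop
 endfacet
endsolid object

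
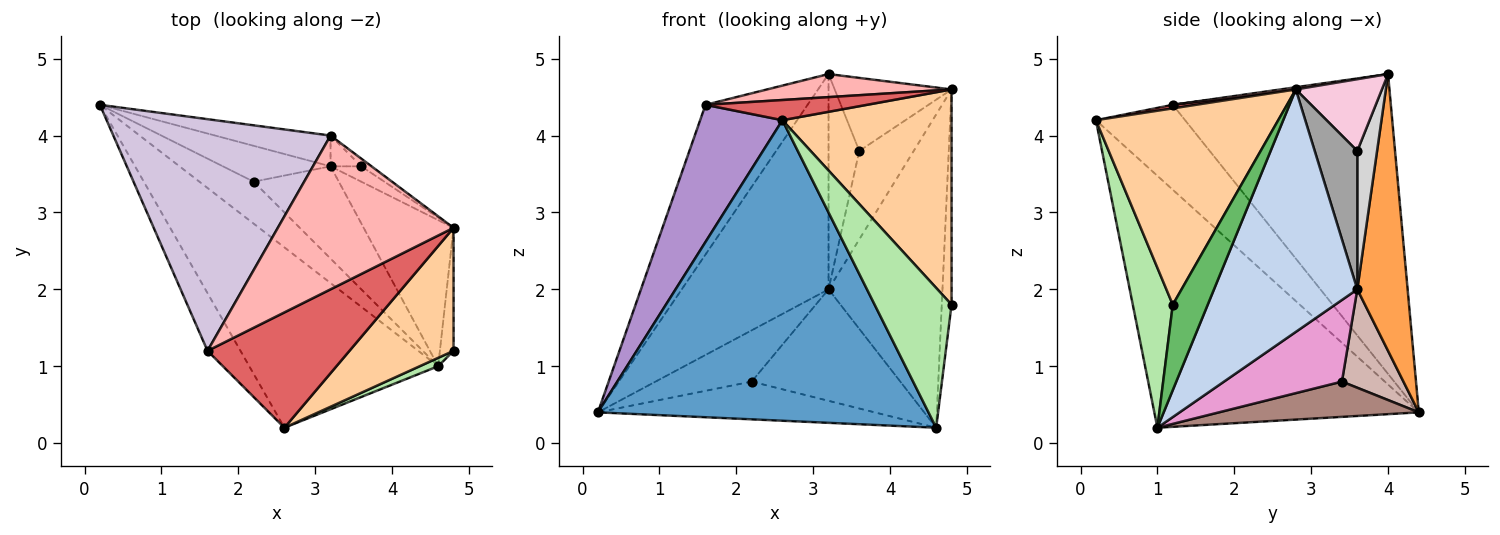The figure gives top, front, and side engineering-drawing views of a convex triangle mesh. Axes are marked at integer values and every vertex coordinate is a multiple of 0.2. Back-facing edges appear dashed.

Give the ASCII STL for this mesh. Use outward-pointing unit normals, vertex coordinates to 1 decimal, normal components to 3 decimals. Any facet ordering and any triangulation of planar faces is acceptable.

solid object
 facet normal -0.566 -0.707 -0.424
  outer loop
   vertex 4.6 1.0 0.2
   vertex 2.6 0.2 4.2
   vertex 0.2 4.4 0.4
  endloop
 endfacet
 facet normal 0.752 0.598 -0.279
  outer loop
   vertex 3.2 3.6 2.0
   vertex 4.8 2.8 4.6
   vertex 4.6 1.0 0.2
  endloop
 endfacet
 facet normal 0.321 0.937 -0.134
  outer loop
   vertex 3.2 3.6 2.0
   vertex 0.2 4.4 0.4
   vertex 3.2 4.0 4.8
  endloop
 endfacet
 facet normal 0.683 -0.634 0.362
  outer loop
   vertex 4.8 1.2 1.8
   vertex 4.8 2.8 4.6
   vertex 2.6 0.2 4.2
  endloop
 endfacet
 facet normal 0.952 0.266 -0.152
  outer loop
   vertex 4.8 1.2 1.8
   vertex 4.6 1.0 0.2
   vertex 4.8 2.8 4.6
  endloop
 endfacet
 facet normal 0.461 -0.886 0.053
  outer loop
   vertex 4.8 1.2 1.8
   vertex 2.6 0.2 4.2
   vertex 4.6 1.0 0.2
  endloop
 endfacet
 facet normal 0.025 -0.172 0.985
  outer loop
   vertex 1.6 1.2 4.4
   vertex 2.6 0.2 4.2
   vertex 4.8 2.8 4.6
  endloop
 endfacet
 facet normal 0.012 -0.148 0.989
  outer loop
   vertex 1.6 1.2 4.4
   vertex 4.8 2.8 4.6
   vertex 3.2 4.0 4.8
  endloop
 endfacet
 facet normal -0.707 -0.652 -0.274
  outer loop
   vertex 1.6 1.2 4.4
   vertex 0.2 4.4 0.4
   vertex 2.6 0.2 4.2
  endloop
 endfacet
 facet normal -0.757 0.354 0.549
  outer loop
   vertex 1.6 1.2 4.4
   vertex 3.2 4.0 4.8
   vertex 0.2 4.4 0.4
  endloop
 endfacet
 facet normal 0.435 0.602 -0.669
  outer loop
   vertex 2.2 3.4 0.8
   vertex 4.6 1.0 0.2
   vertex 0.2 4.4 0.4
  endloop
 endfacet
 facet normal 0.464 0.726 -0.508
  outer loop
   vertex 2.2 3.4 0.8
   vertex 0.2 4.4 0.4
   vertex 3.2 3.6 2.0
  endloop
 endfacet
 facet normal 0.521 0.657 -0.544
  outer loop
   vertex 2.2 3.4 0.8
   vertex 3.2 3.6 2.0
   vertex 4.6 1.0 0.2
  endloop
 endfacet
 facet normal 0.591 0.802 -0.084
  outer loop
   vertex 3.6 3.6 3.8
   vertex 3.2 4.0 4.8
   vertex 4.8 2.8 4.6
  endloop
 endfacet
 facet normal 0.611 0.780 -0.136
  outer loop
   vertex 3.6 3.6 3.8
   vertex 4.8 2.8 4.6
   vertex 3.2 3.6 2.0
  endloop
 endfacet
 facet normal 0.537 0.835 -0.119
  outer loop
   vertex 3.6 3.6 3.8
   vertex 3.2 3.6 2.0
   vertex 3.2 4.0 4.8
  endloop
 endfacet
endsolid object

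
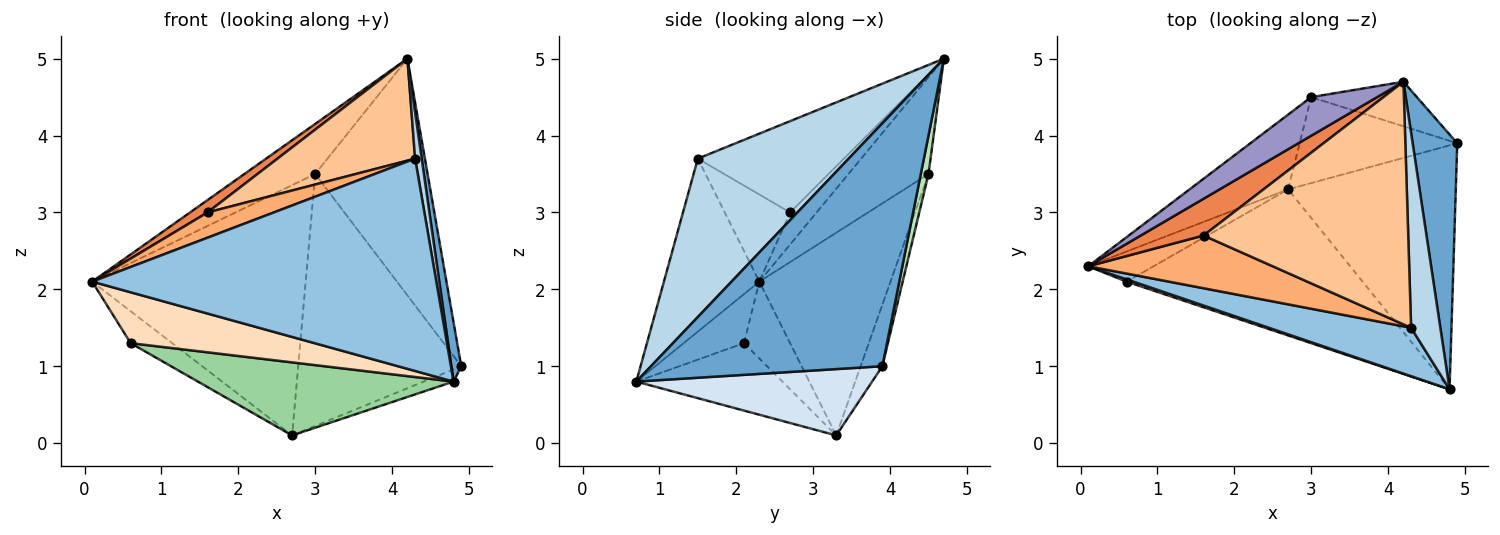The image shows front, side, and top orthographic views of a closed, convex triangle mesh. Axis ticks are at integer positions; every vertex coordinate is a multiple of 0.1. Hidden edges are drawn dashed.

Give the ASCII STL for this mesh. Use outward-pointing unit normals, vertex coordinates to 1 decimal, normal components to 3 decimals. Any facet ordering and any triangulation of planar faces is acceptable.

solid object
 facet normal 0.983 -0.042 0.180
  outer loop
   vertex 4.2 4.7 5.0
   vertex 4.8 0.7 0.8
   vertex 4.9 3.9 1.0
  endloop
 endfacet
 facet normal -0.261 -0.941 0.215
  outer loop
   vertex 4.3 1.5 3.7
   vertex 0.1 2.3 2.1
   vertex 4.8 0.7 0.8
  endloop
 endfacet
 facet normal 0.983 -0.043 0.181
  outer loop
   vertex 4.3 1.5 3.7
   vertex 4.8 0.7 0.8
   vertex 4.2 4.7 5.0
  endloop
 endfacet
 facet normal 0.367 0.047 -0.929
  outer loop
   vertex 2.7 3.3 0.1
   vertex 4.9 3.9 1.0
   vertex 4.8 0.7 0.8
  endloop
 endfacet
 facet normal -0.435 -0.287 0.853
  outer loop
   vertex 1.6 2.7 3.0
   vertex 4.2 4.7 5.0
   vertex 0.1 2.3 2.1
  endloop
 endfacet
 facet normal -0.392 -0.398 0.830
  outer loop
   vertex 1.6 2.7 3.0
   vertex 0.1 2.3 2.1
   vertex 4.3 1.5 3.7
  endloop
 endfacet
 facet normal -0.380 -0.358 0.853
  outer loop
   vertex 1.6 2.7 3.0
   vertex 4.3 1.5 3.7
   vertex 4.2 4.7 5.0
  endloop
 endfacet
 facet normal -0.311 -0.949 0.043
  outer loop
   vertex 0.6 2.1 1.3
   vertex 4.8 0.7 0.8
   vertex 0.1 2.3 2.1
  endloop
 endfacet
 facet normal -0.628 0.566 -0.534
  outer loop
   vertex 0.6 2.1 1.3
   vertex 0.1 2.3 2.1
   vertex 2.7 3.3 0.1
  endloop
 endfacet
 facet normal -0.248 -0.433 -0.867
  outer loop
   vertex 0.6 2.1 1.3
   vertex 2.7 3.3 0.1
   vertex 4.8 0.7 0.8
  endloop
 endfacet
 facet normal 0.067 0.981 -0.184
  outer loop
   vertex 3.0 4.5 3.5
   vertex 4.2 4.7 5.0
   vertex 4.9 3.9 1.0
  endloop
 endfacet
 facet normal -0.125 0.939 -0.320
  outer loop
   vertex 3.0 4.5 3.5
   vertex 4.9 3.9 1.0
   vertex 2.7 3.3 0.1
  endloop
 endfacet
 facet normal -0.667 0.590 0.455
  outer loop
   vertex 3.0 4.5 3.5
   vertex 0.1 2.3 2.1
   vertex 4.2 4.7 5.0
  endloop
 endfacet
 facet normal -0.507 0.826 -0.247
  outer loop
   vertex 3.0 4.5 3.5
   vertex 2.7 3.3 0.1
   vertex 0.1 2.3 2.1
  endloop
 endfacet
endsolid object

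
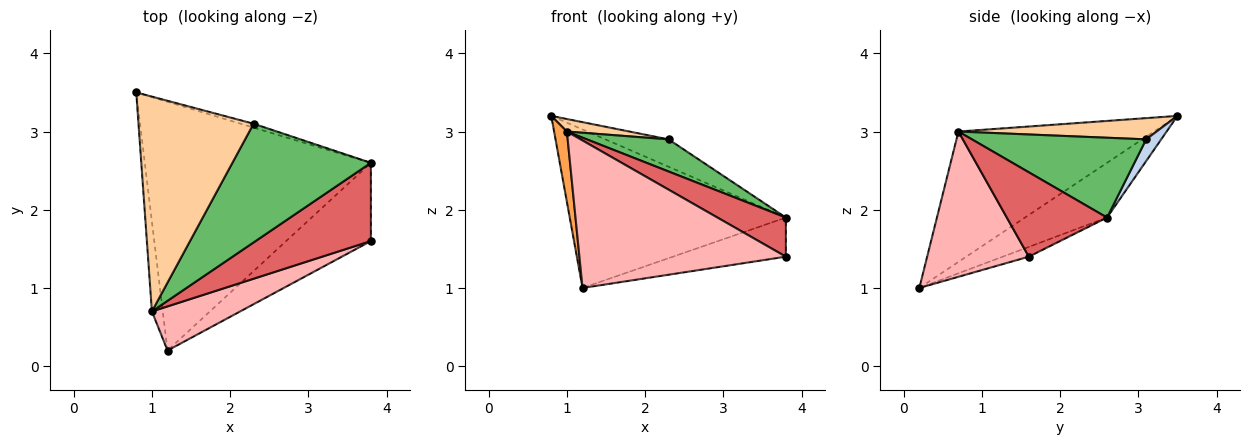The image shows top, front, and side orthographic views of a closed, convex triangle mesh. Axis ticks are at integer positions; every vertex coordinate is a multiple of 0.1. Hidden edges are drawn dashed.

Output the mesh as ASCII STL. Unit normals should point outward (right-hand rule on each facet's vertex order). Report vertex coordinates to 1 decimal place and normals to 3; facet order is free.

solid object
 facet normal -0.200 0.527 -0.826
  outer loop
   vertex 1.2 0.2 1.0
   vertex 0.8 3.5 3.2
   vertex 3.8 2.6 1.9
  endloop
 endfacet
 facet normal 0.229 0.964 -0.138
  outer loop
   vertex 2.3 3.1 2.9
   vertex 3.8 2.6 1.9
   vertex 0.8 3.5 3.2
  endloop
 endfacet
 facet normal -0.994 -0.065 -0.083
  outer loop
   vertex 1.0 0.7 3.0
   vertex 0.8 3.5 3.2
   vertex 1.2 0.2 1.0
  endloop
 endfacet
 facet normal 0.181 -0.057 0.982
  outer loop
   vertex 1.0 0.7 3.0
   vertex 2.3 3.1 2.9
   vertex 0.8 3.5 3.2
  endloop
 endfacet
 facet normal 0.486 -0.228 0.843
  outer loop
   vertex 1.0 0.7 3.0
   vertex 3.8 2.6 1.9
   vertex 2.3 3.1 2.9
  endloop
 endfacet
 facet normal -0.103 0.445 -0.890
  outer loop
   vertex 3.8 1.6 1.4
   vertex 1.2 0.2 1.0
   vertex 3.8 2.6 1.9
  endloop
 endfacet
 facet normal 0.548 -0.374 0.748
  outer loop
   vertex 3.8 1.6 1.4
   vertex 3.8 2.6 1.9
   vertex 1.0 0.7 3.0
  endloop
 endfacet
 facet normal 0.427 -0.866 0.259
  outer loop
   vertex 3.8 1.6 1.4
   vertex 1.0 0.7 3.0
   vertex 1.2 0.2 1.0
  endloop
 endfacet
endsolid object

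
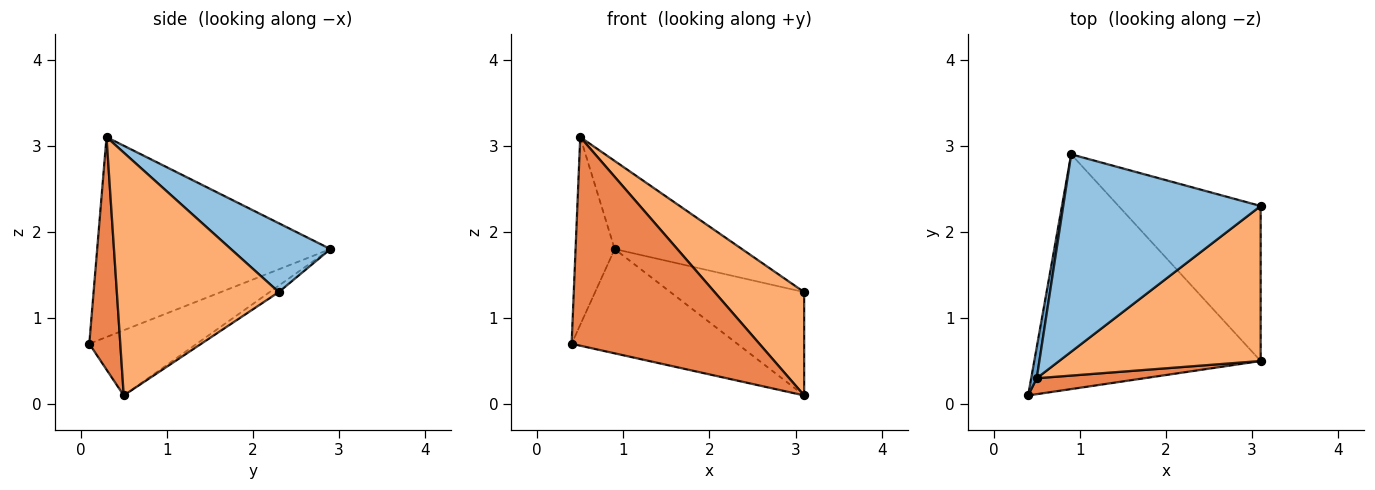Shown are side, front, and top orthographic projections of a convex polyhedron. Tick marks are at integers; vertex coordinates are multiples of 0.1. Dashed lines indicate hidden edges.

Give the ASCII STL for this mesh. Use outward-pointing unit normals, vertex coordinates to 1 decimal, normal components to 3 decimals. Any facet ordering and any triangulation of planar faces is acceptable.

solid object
 facet normal -0.986 0.165 0.027
  outer loop
   vertex 0.5 0.3 3.1
   vertex 0.9 2.9 1.8
   vertex 0.4 0.1 0.7
  endloop
 endfacet
 facet normal 0.304 0.388 0.870
  outer loop
   vertex 0.5 0.3 3.1
   vertex 3.1 2.3 1.3
   vertex 0.9 2.9 1.8
  endloop
 endfacet
 facet normal -0.255 0.393 -0.884
  outer loop
   vertex 3.1 0.5 0.1
   vertex 0.4 0.1 0.7
   vertex 0.9 2.9 1.8
  endloop
 endfacet
 facet normal -0.038 0.554 -0.831
  outer loop
   vertex 3.1 0.5 0.1
   vertex 0.9 2.9 1.8
   vertex 3.1 2.3 1.3
  endloop
 endfacet
 facet normal 0.162 -0.984 0.075
  outer loop
   vertex 3.1 0.5 0.1
   vertex 0.5 0.3 3.1
   vertex 0.4 0.1 0.7
  endloop
 endfacet
 facet normal 0.708 -0.392 0.588
  outer loop
   vertex 3.1 0.5 0.1
   vertex 3.1 2.3 1.3
   vertex 0.5 0.3 3.1
  endloop
 endfacet
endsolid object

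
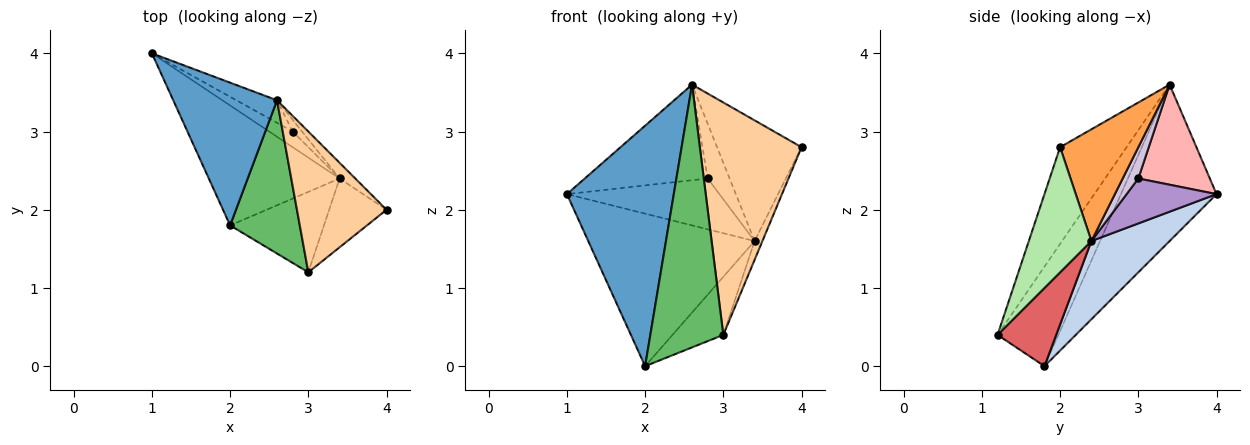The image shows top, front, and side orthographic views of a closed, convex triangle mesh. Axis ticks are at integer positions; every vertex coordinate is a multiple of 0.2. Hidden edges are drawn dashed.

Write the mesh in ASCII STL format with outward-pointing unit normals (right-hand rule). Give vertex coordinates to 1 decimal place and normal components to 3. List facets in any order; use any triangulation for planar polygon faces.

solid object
 facet normal -0.610 -0.682 0.405
  outer loop
   vertex 2.6 3.4 3.6
   vertex 1.0 4.0 2.2
   vertex 2.0 1.8 0.0
  endloop
 endfacet
 facet normal 0.347 0.737 -0.580
  outer loop
   vertex 3.4 2.4 1.6
   vertex 2.0 1.8 0.0
   vertex 1.0 4.0 2.2
  endloop
 endfacet
 facet normal 0.676 0.730 -0.095
  outer loop
   vertex 3.4 2.4 1.6
   vertex 2.6 3.4 3.6
   vertex 4.0 2.0 2.8
  endloop
 endfacet
 facet normal -0.488 -0.747 0.452
  outer loop
   vertex 3.0 1.2 0.4
   vertex 4.0 2.0 2.8
   vertex 2.6 3.4 3.6
  endloop
 endfacet
 facet normal -0.584 -0.701 0.409
  outer loop
   vertex 3.0 1.2 0.4
   vertex 2.6 3.4 3.6
   vertex 2.0 1.8 0.0
  endloop
 endfacet
 facet normal 0.903 0.113 -0.414
  outer loop
   vertex 3.0 1.2 0.4
   vertex 3.4 2.4 1.6
   vertex 4.0 2.0 2.8
  endloop
 endfacet
 facet normal 0.560 0.485 -0.672
  outer loop
   vertex 3.0 1.2 0.4
   vertex 2.0 1.8 0.0
   vertex 3.4 2.4 1.6
  endloop
 endfacet
 facet normal 0.493 0.847 -0.200
  outer loop
   vertex 2.8 3.0 2.4
   vertex 1.0 4.0 2.2
   vertex 2.6 3.4 3.6
  endloop
 endfacet
 facet normal 0.491 0.833 -0.256
  outer loop
   vertex 2.8 3.0 2.4
   vertex 3.4 2.4 1.6
   vertex 1.0 4.0 2.2
  endloop
 endfacet
 facet normal 0.573 0.802 -0.172
  outer loop
   vertex 2.8 3.0 2.4
   vertex 2.6 3.4 3.6
   vertex 3.4 2.4 1.6
  endloop
 endfacet
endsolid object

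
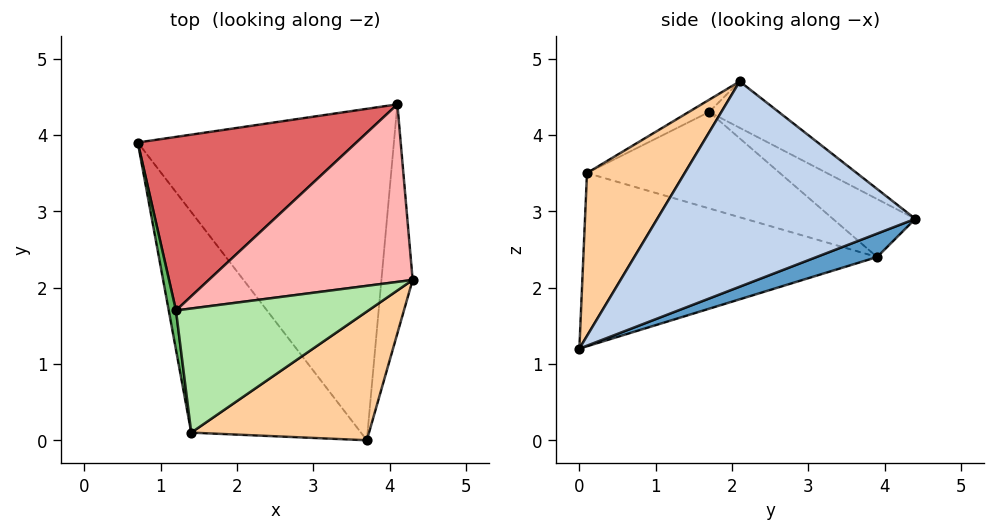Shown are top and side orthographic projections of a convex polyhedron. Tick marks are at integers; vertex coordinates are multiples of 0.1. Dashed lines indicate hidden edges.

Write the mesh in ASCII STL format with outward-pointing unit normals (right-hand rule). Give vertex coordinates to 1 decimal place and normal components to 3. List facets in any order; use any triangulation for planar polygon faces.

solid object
 facet normal 0.085 0.352 -0.932
  outer loop
   vertex 4.1 4.4 2.9
   vertex 3.7 0.0 1.2
   vertex 0.7 3.9 2.4
  endloop
 endfacet
 facet normal 0.988 -0.032 -0.150
  outer loop
   vertex 4.1 4.4 2.9
   vertex 4.3 2.1 4.7
   vertex 3.7 0.0 1.2
  endloop
 endfacet
 facet normal -0.678 -0.317 -0.664
  outer loop
   vertex 1.4 0.1 3.5
   vertex 0.7 3.9 2.4
   vertex 3.7 0.0 1.2
  endloop
 endfacet
 facet normal 0.389 -0.818 0.424
  outer loop
   vertex 1.4 0.1 3.5
   vertex 3.7 0.0 1.2
   vertex 4.3 2.1 4.7
  endloop
 endfacet
 facet normal -0.984 -0.160 0.074
  outer loop
   vertex 1.2 1.7 4.3
   vertex 0.7 3.9 2.4
   vertex 1.4 0.1 3.5
  endloop
 endfacet
 facet normal -0.057 -0.452 0.890
  outer loop
   vertex 1.2 1.7 4.3
   vertex 1.4 0.1 3.5
   vertex 4.3 2.1 4.7
  endloop
 endfacet
 facet normal -0.202 0.613 0.763
  outer loop
   vertex 1.2 1.7 4.3
   vertex 4.1 4.4 2.9
   vertex 0.7 3.9 2.4
  endloop
 endfacet
 facet normal -0.178 0.597 0.782
  outer loop
   vertex 1.2 1.7 4.3
   vertex 4.3 2.1 4.7
   vertex 4.1 4.4 2.9
  endloop
 endfacet
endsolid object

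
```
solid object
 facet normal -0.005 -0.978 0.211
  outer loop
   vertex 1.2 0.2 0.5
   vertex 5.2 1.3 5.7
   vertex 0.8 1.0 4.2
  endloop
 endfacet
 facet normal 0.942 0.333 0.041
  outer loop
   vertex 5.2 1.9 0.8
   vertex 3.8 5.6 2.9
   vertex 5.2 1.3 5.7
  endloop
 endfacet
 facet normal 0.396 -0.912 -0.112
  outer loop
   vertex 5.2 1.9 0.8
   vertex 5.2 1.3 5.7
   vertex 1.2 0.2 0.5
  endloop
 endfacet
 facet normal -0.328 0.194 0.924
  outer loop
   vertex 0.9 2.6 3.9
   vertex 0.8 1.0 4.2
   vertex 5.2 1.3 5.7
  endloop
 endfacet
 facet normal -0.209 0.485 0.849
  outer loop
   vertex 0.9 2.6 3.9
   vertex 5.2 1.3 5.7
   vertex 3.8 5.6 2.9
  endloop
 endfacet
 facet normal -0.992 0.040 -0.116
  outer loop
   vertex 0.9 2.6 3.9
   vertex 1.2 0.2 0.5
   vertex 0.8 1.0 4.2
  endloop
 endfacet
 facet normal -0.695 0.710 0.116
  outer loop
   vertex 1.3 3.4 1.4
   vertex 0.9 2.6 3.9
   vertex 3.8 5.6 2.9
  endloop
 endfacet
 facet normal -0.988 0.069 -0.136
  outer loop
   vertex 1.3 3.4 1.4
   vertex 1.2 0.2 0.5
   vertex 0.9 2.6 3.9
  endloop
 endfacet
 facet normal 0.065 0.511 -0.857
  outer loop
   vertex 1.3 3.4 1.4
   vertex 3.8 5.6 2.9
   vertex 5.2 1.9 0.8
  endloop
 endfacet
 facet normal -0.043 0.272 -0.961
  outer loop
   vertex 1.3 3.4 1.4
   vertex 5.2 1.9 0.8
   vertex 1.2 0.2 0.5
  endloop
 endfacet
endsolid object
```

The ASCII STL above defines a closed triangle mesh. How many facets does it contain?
10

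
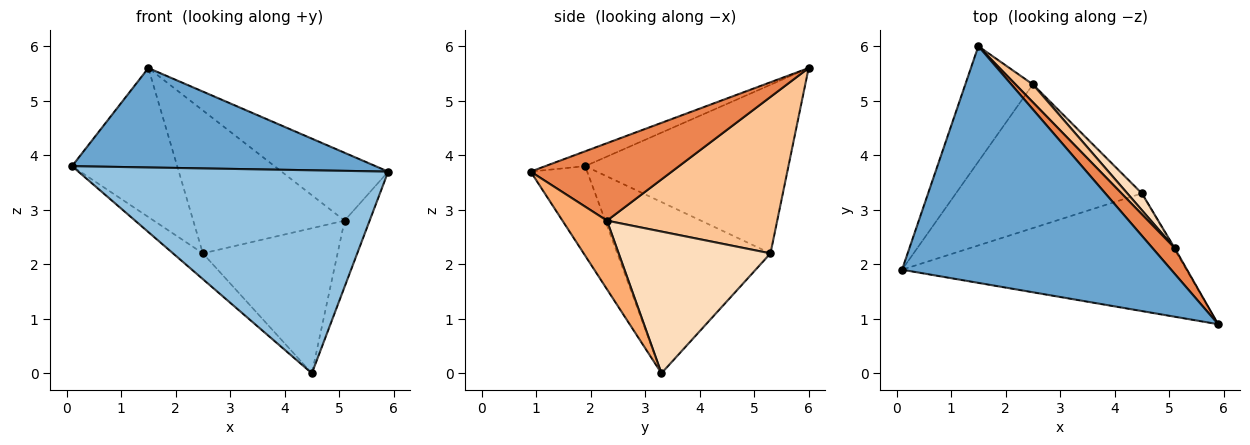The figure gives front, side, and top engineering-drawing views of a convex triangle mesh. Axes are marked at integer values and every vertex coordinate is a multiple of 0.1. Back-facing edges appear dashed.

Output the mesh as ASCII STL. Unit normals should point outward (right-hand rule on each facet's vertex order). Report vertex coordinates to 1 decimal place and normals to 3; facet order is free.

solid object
 facet normal -0.051 -0.387 0.921
  outer loop
   vertex 1.5 6.0 5.6
   vertex 0.1 1.9 3.8
   vertex 5.9 0.9 3.7
  endloop
 endfacet
 facet normal -0.156 -0.855 -0.495
  outer loop
   vertex 4.5 3.3 0.0
   vertex 5.9 0.9 3.7
   vertex 0.1 1.9 3.8
  endloop
 endfacet
 facet normal -0.837 0.433 -0.335
  outer loop
   vertex 2.5 5.3 2.2
   vertex 0.1 1.9 3.8
   vertex 1.5 6.0 5.6
  endloop
 endfacet
 facet normal -0.672 0.131 -0.729
  outer loop
   vertex 2.5 5.3 2.2
   vertex 4.5 3.3 0.0
   vertex 0.1 1.9 3.8
  endloop
 endfacet
 facet normal 0.778 0.588 0.223
  outer loop
   vertex 5.1 2.3 2.8
   vertex 1.5 6.0 5.6
   vertex 5.9 0.9 3.7
  endloop
 endfacet
 facet normal 0.871 0.491 -0.012
  outer loop
   vertex 5.1 2.3 2.8
   vertex 5.9 0.9 3.7
   vertex 4.5 3.3 0.0
  endloop
 endfacet
 facet normal 0.745 0.662 0.083
  outer loop
   vertex 5.1 2.3 2.8
   vertex 2.5 5.3 2.2
   vertex 1.5 6.0 5.6
  endloop
 endfacet
 facet normal 0.746 0.662 0.076
  outer loop
   vertex 5.1 2.3 2.8
   vertex 4.5 3.3 0.0
   vertex 2.5 5.3 2.2
  endloop
 endfacet
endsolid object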